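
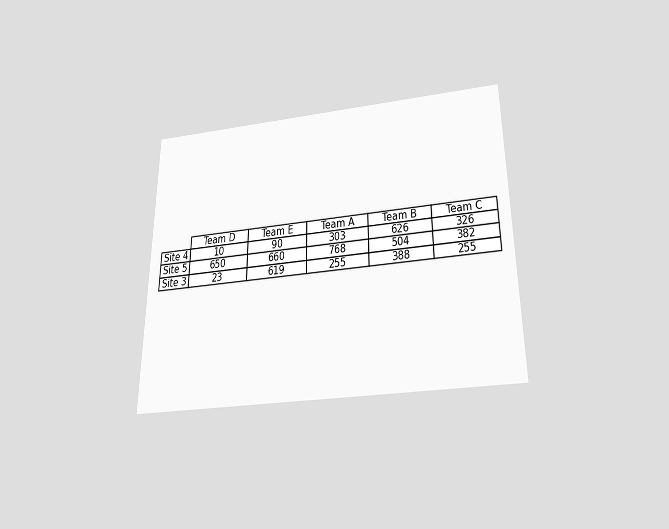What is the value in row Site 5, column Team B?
The chart is viewed slightly from below. The (Site 5, Team B) cell reads 504.

504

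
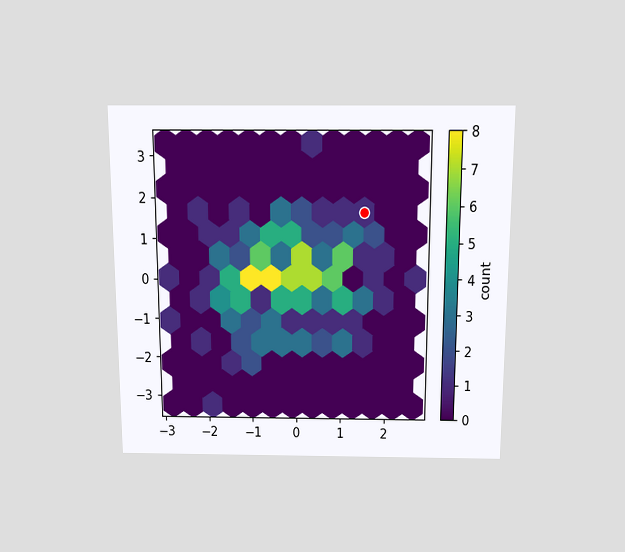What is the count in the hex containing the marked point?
The chart is viewed slightly from above. The marked hex reads 1 on the colorbar.

1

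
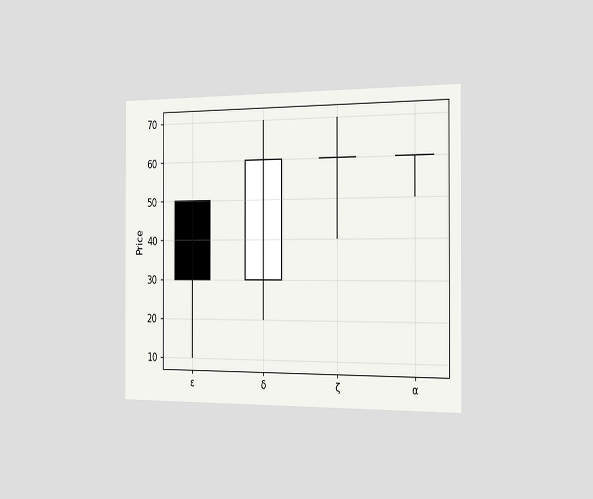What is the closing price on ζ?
The chart is viewed slightly from the right. The ζ candle closes at 60.

60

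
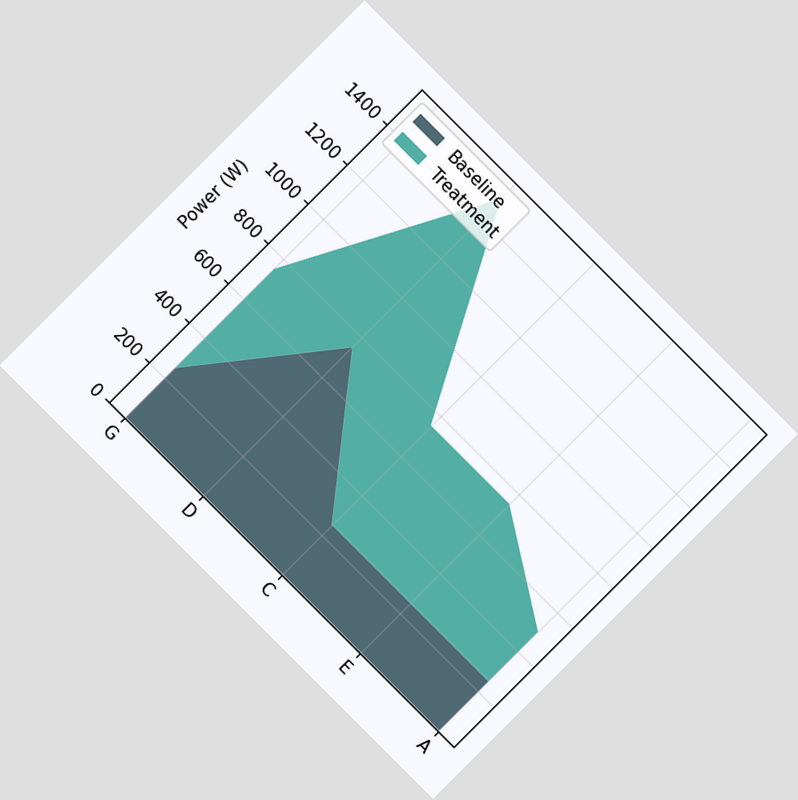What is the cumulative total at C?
The chart is tilted about 45° clockwise. The stacked total at C reaches 750W.

750W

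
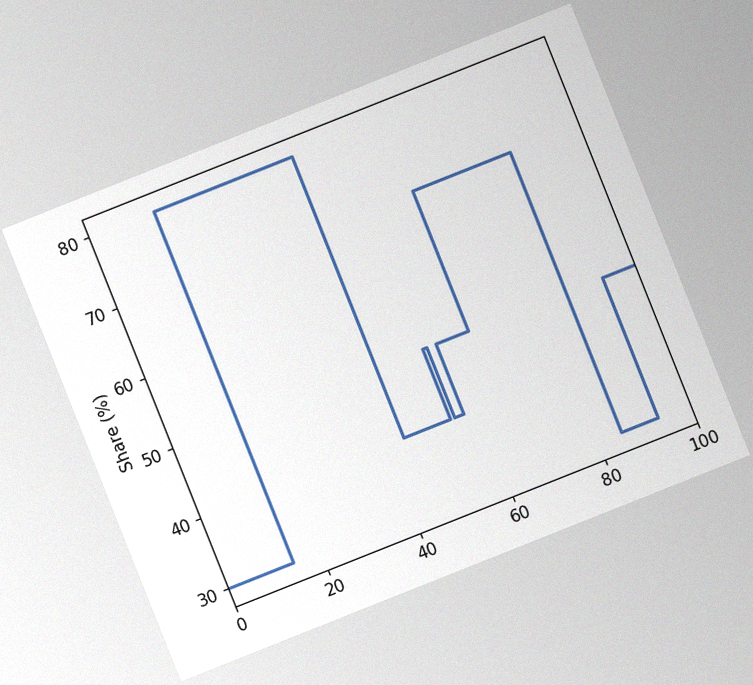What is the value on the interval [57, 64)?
50%

The chart is tilted about 22° counter-clockwise, with some photo noise. On [57, 64) the step sits at 50%.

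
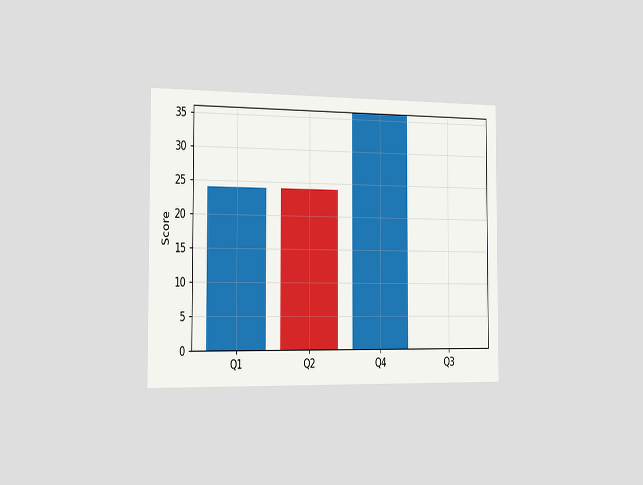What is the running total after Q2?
The chart is viewed slightly from the left. After Q2 the running total reaches 0.

0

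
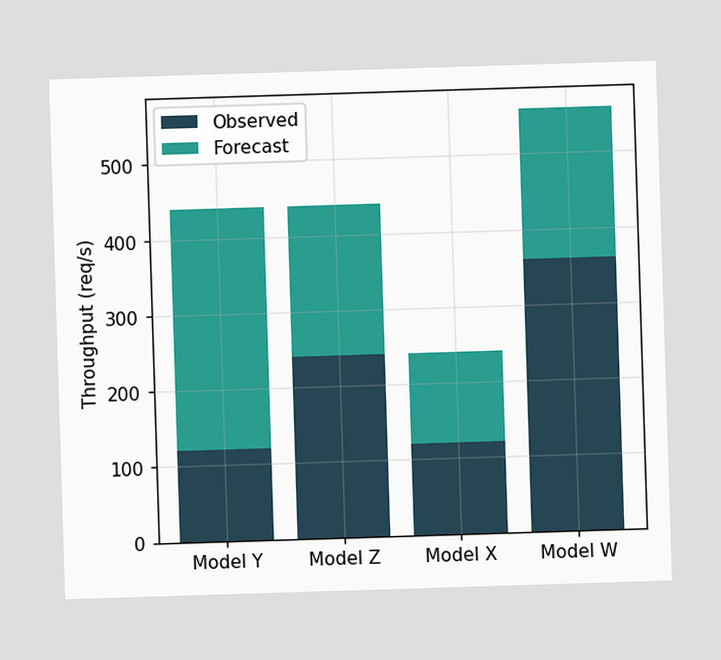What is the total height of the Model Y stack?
440req/s

The Model Y stack's top reaches 440req/s on the y-axis.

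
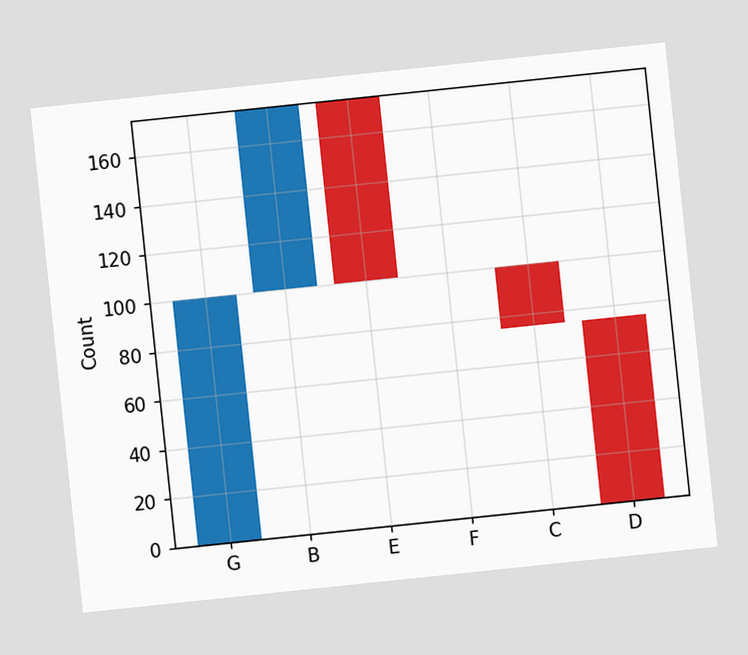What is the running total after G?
The chart is tilted about 6° counter-clockwise. After G the running total reaches 100.

100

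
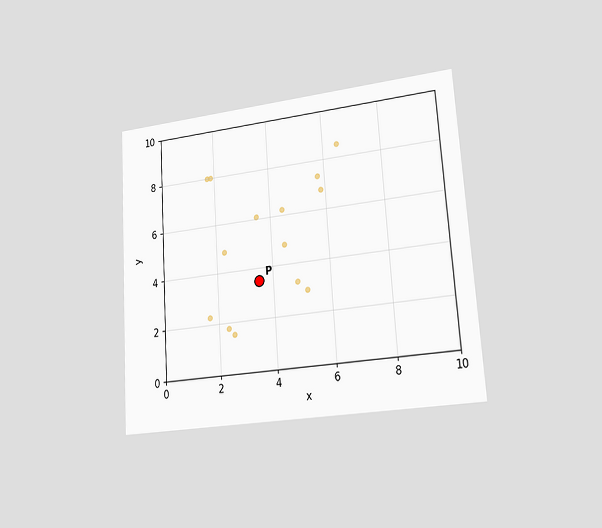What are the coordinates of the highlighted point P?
(3.5, 3.5)

The chart is tilted about 4° counter-clockwise and viewed slightly from the right. Following the gridlines from P to each axis, P sits at (3.5, 3.5).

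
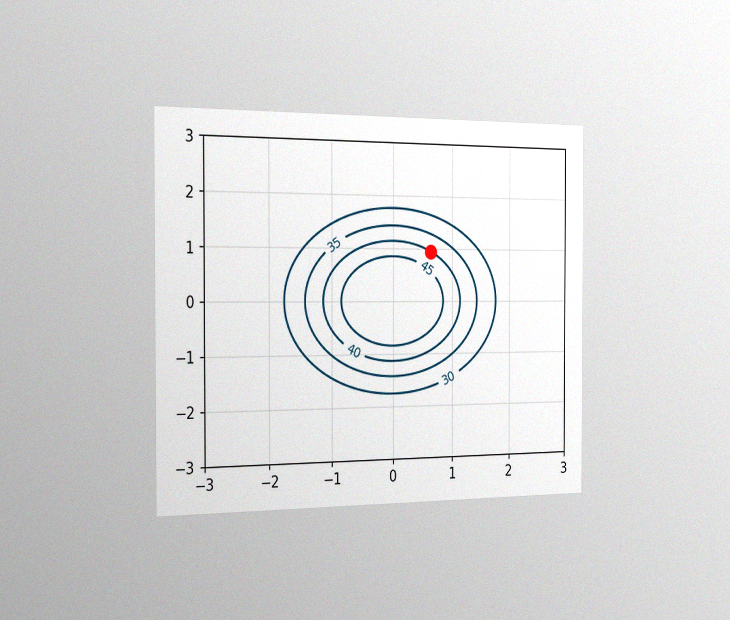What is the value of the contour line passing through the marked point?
40

The chart is viewed slightly from the left, with some photo noise. The marked point sits on the contour labelled 40.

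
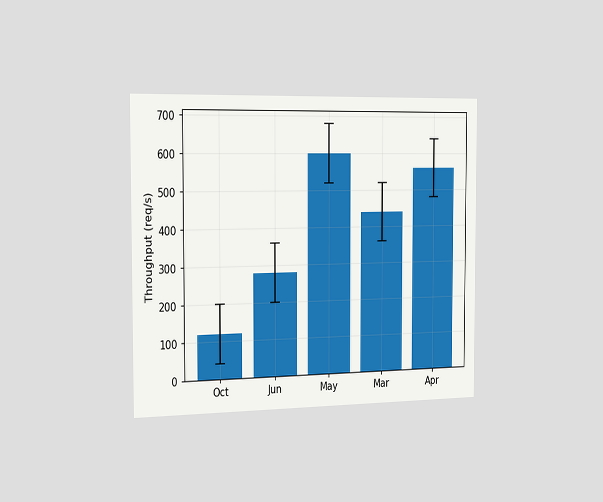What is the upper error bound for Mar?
520req/s

The chart is viewed slightly from the left. The Mar bar's upper whisker reaches 520req/s.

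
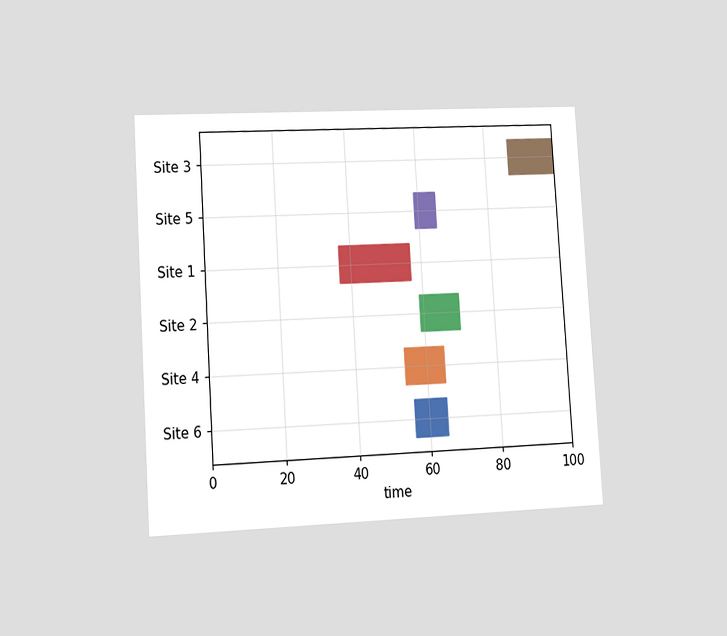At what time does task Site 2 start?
59

The chart is tilted about 4° counter-clockwise and viewed slightly from the left. The Site 2 bar begins at t=59.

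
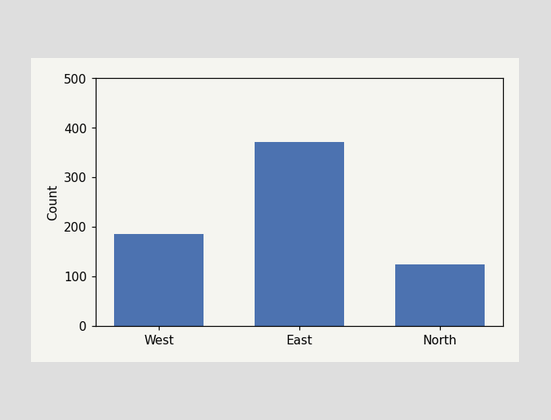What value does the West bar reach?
186

Reading along the chart's y-axis, the West bar reaches 186.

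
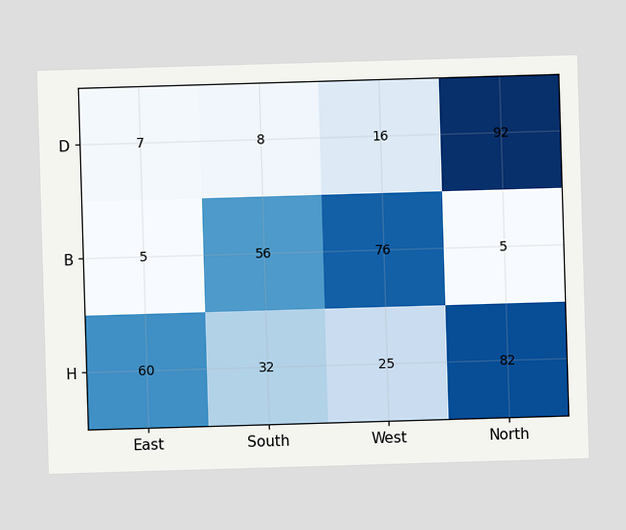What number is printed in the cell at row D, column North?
The (D, North) cell reads 92.

92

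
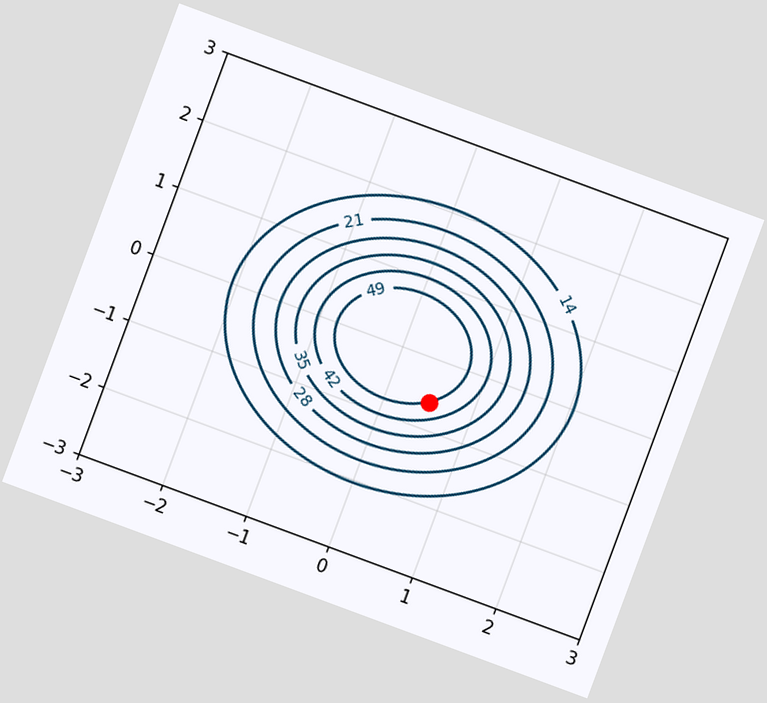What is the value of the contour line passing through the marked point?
The chart is tilted about 20° clockwise. The marked point sits on the contour labelled 49.

49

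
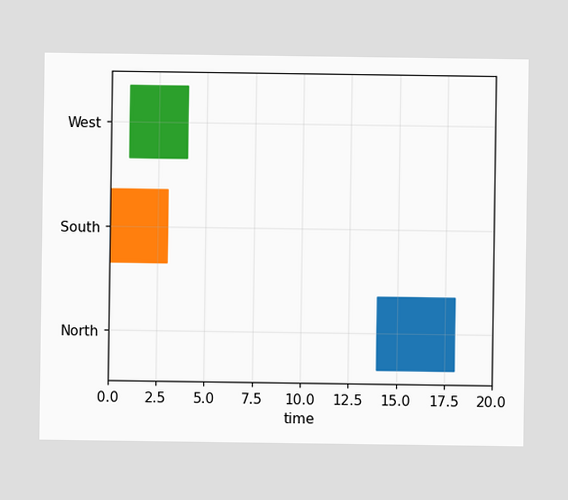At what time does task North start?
14

The North bar begins at t=14.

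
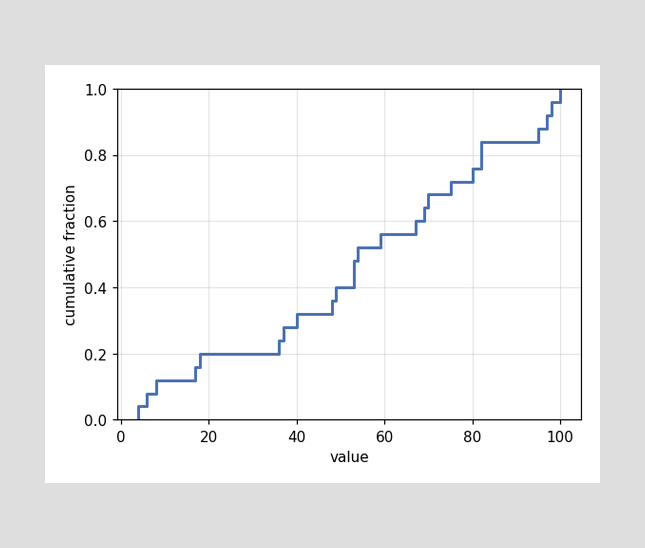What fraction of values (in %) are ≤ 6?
At x=6 the ECDF step is at 8%.

8%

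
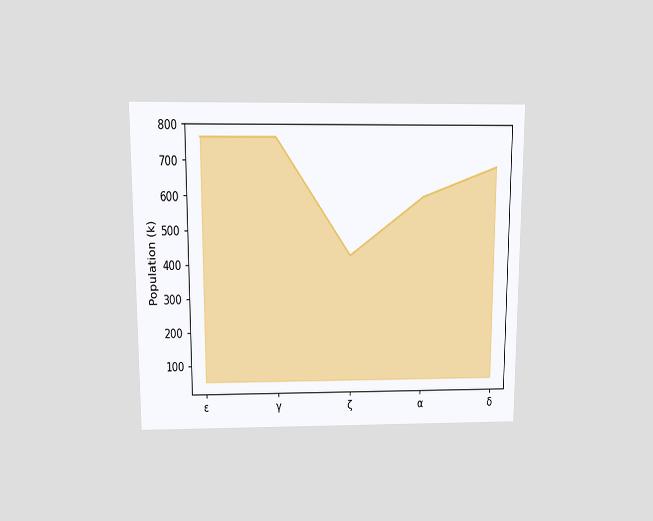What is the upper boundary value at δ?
680k

The chart is viewed slightly from above. At δ the upper boundary is at 680k.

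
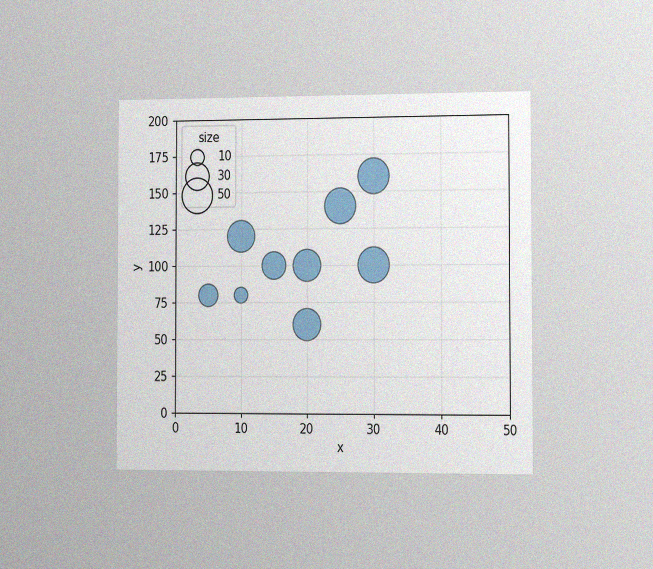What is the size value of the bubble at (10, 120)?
The chart is viewed slightly from the right, with some photo noise. Matching the bubble at (10, 120) against the size legend gives 40.

40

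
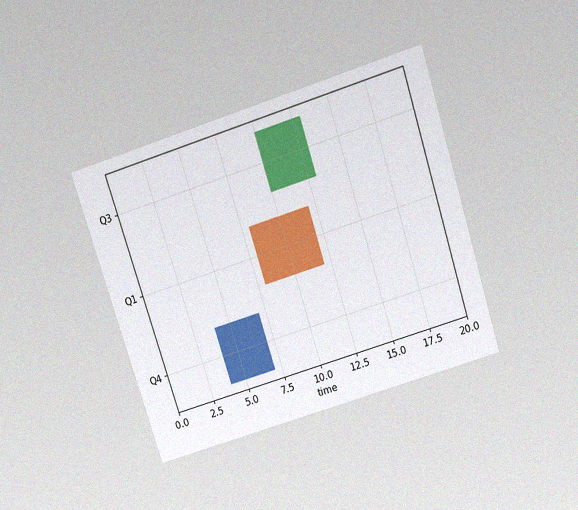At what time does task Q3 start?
The chart is tilted about 18° counter-clockwise and viewed slightly from above, with some photo noise. The Q3 bar begins at t=10.

10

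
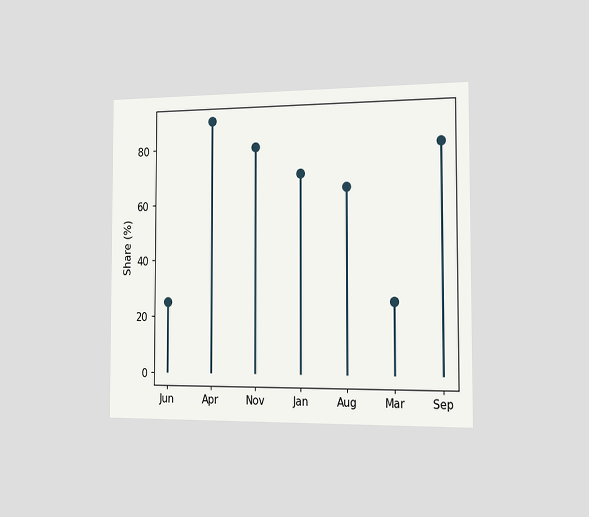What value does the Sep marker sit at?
The chart is viewed slightly from the right. The Sep marker sits at 80%.

80%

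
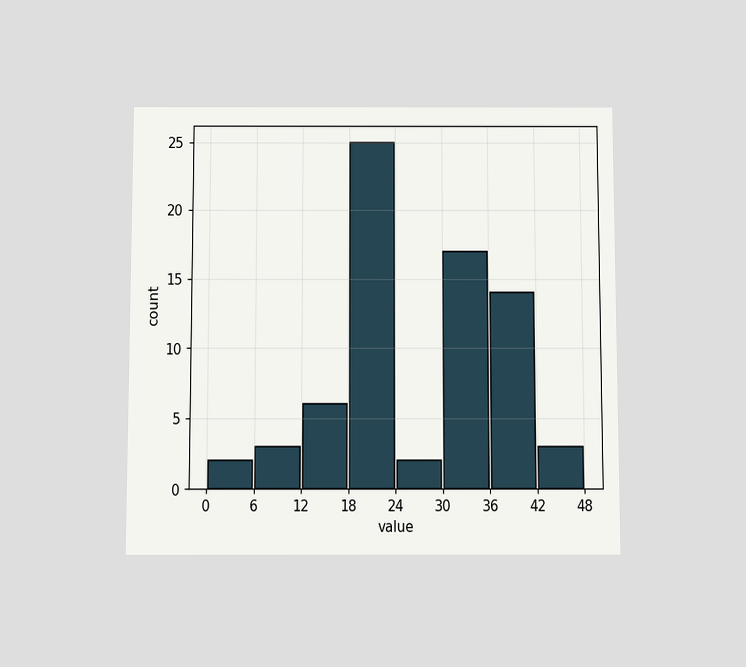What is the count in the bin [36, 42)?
14

The chart is viewed slightly from below. The [36, 42) bin has height 14.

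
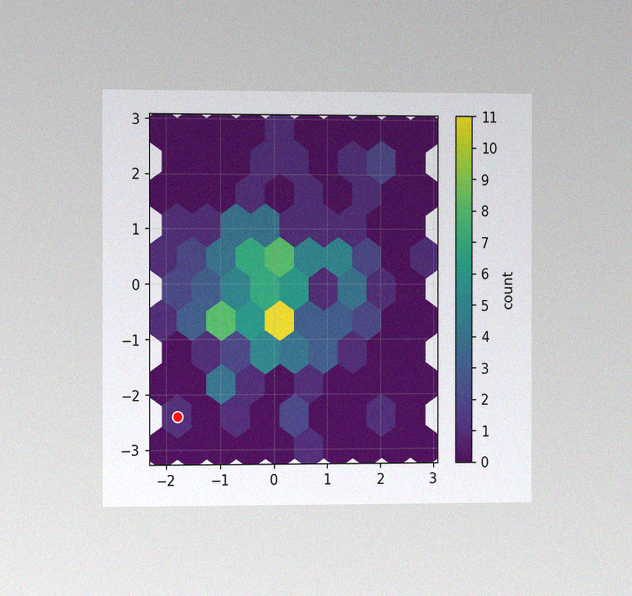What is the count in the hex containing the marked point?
The chart is viewed slightly from the left, with some photo noise. The marked hex reads 1 on the colorbar.

1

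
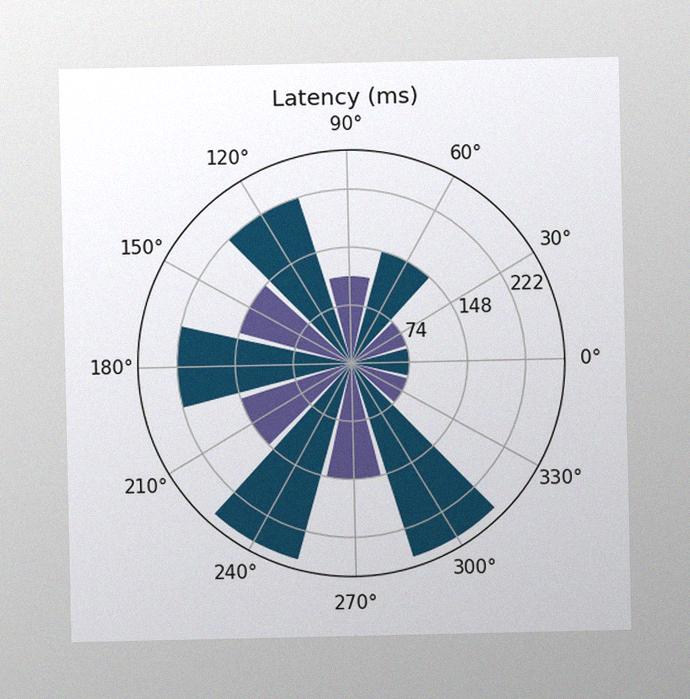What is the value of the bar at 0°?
74ms

The image has some photo noise and uneven lighting. The bar at 0° reaches 74ms on the radial axis.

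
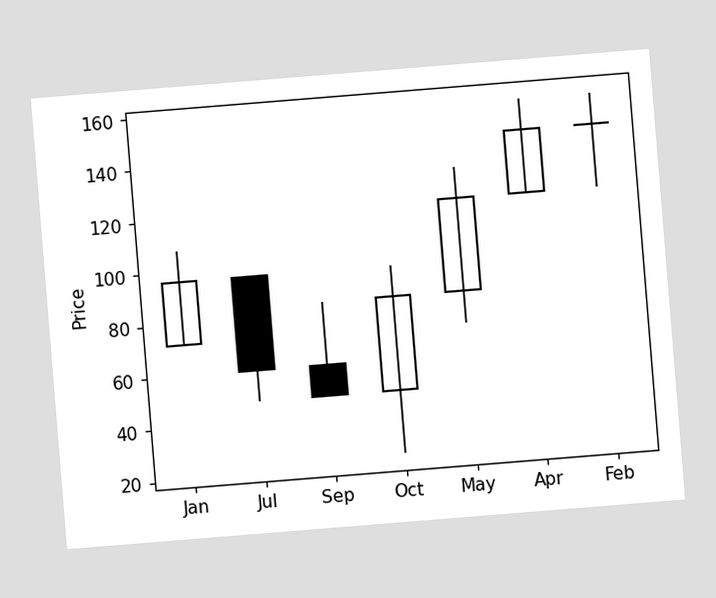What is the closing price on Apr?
144

The chart is tilted about 5° counter-clockwise. The Apr candle closes at 144.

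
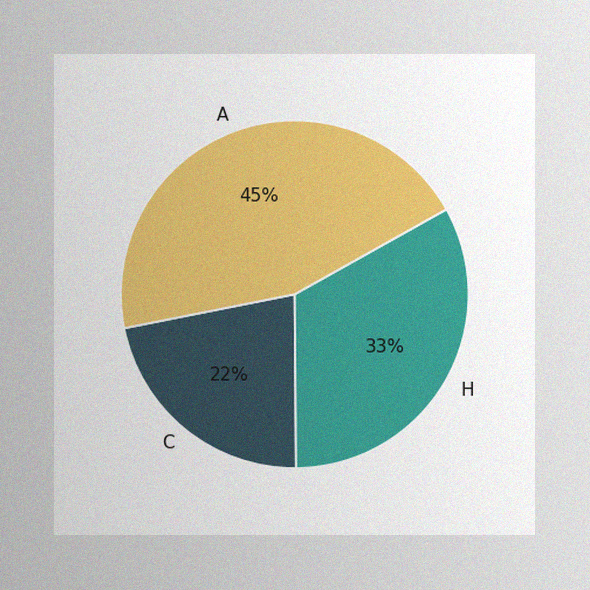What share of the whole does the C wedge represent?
The image has some photo noise and uneven lighting. The C slice takes up 22% of the pie.

22%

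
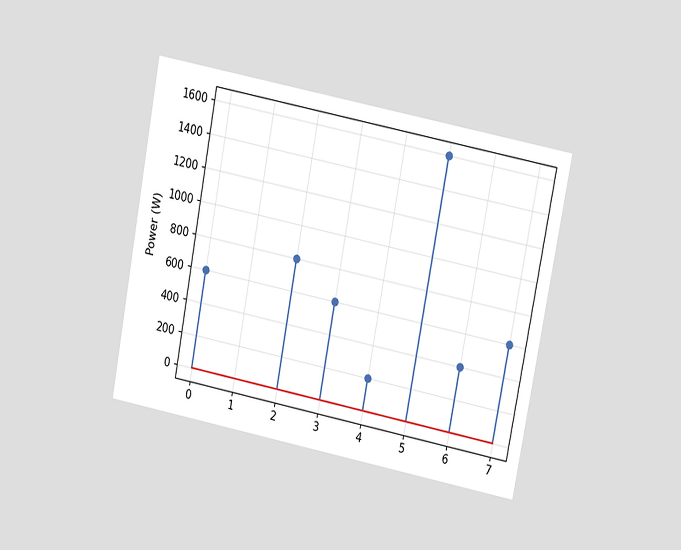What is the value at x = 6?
The chart is tilted about 11° clockwise and viewed at a slight angle. The stem at x=6 reaches 400W.

400W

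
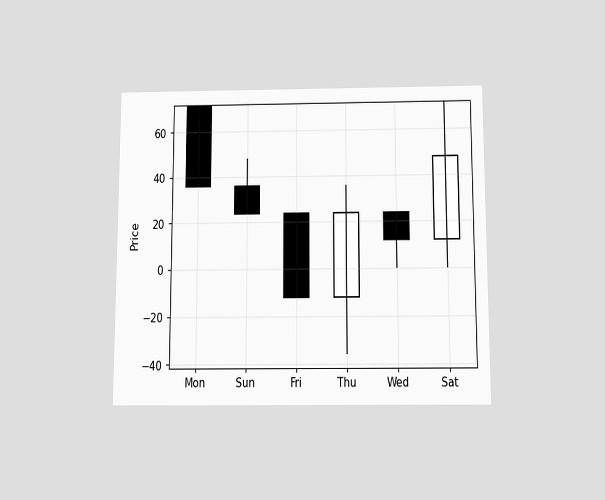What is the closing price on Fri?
-12

The chart is viewed slightly from below. The Fri candle closes at -12.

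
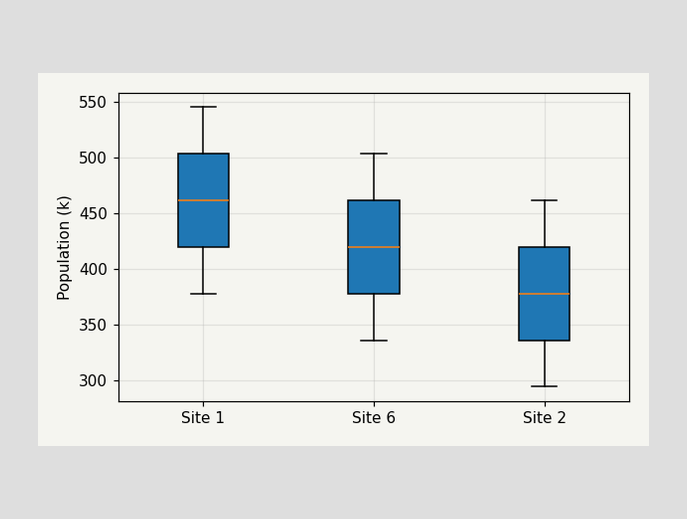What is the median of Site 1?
The median line in the Site 1 box sits at 462k.

462k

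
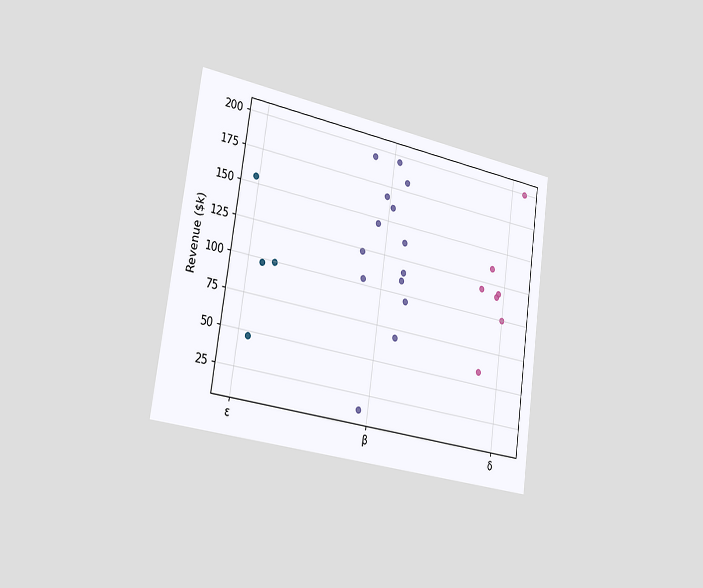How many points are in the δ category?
The chart is tilted about 8° clockwise and viewed slightly from the left. Counting the markers in the δ column gives 7.

7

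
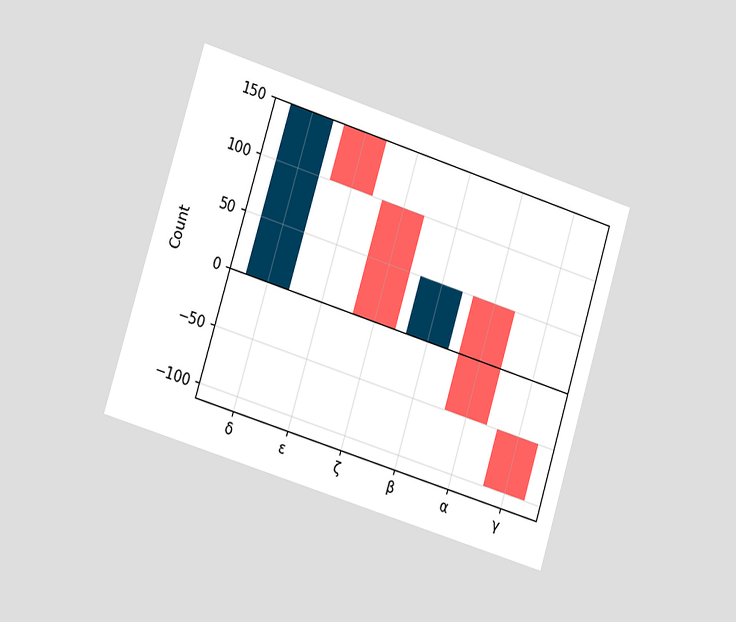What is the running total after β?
The chart is tilted about 17° clockwise and viewed slightly from the left. After β the running total reaches 50.

50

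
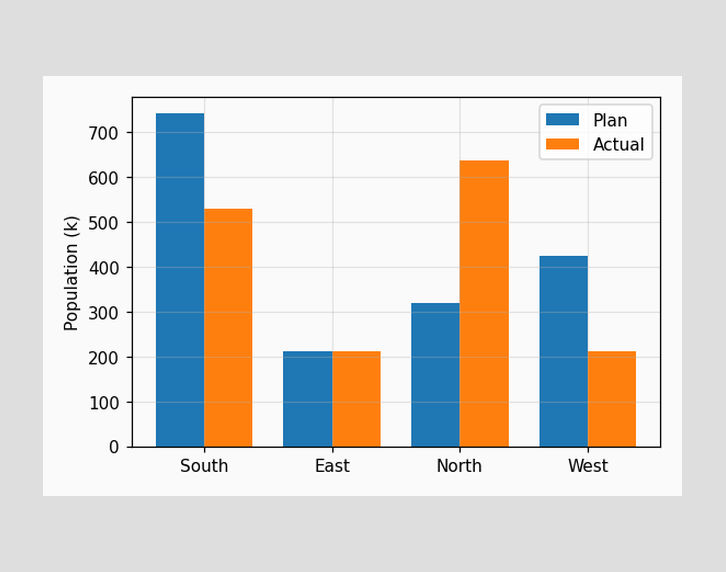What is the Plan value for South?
742k

The Plan bar at South reaches 742k on the y-axis.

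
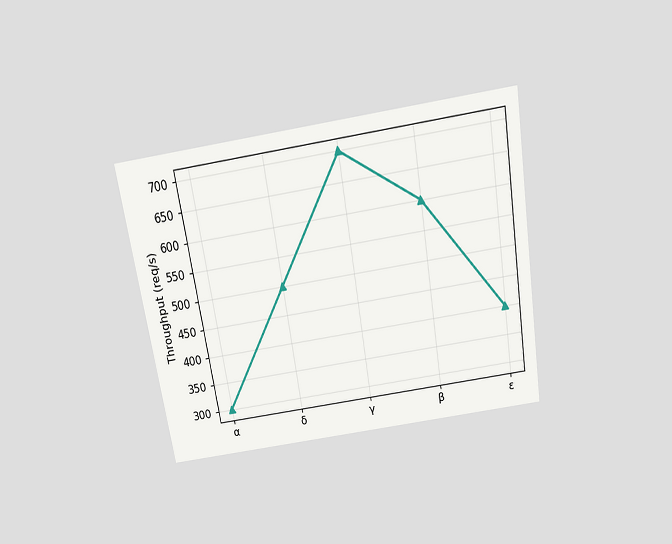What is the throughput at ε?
The chart is tilted about 9° counter-clockwise and viewed slightly from above. At ε, the line is at 400req/s.

400req/s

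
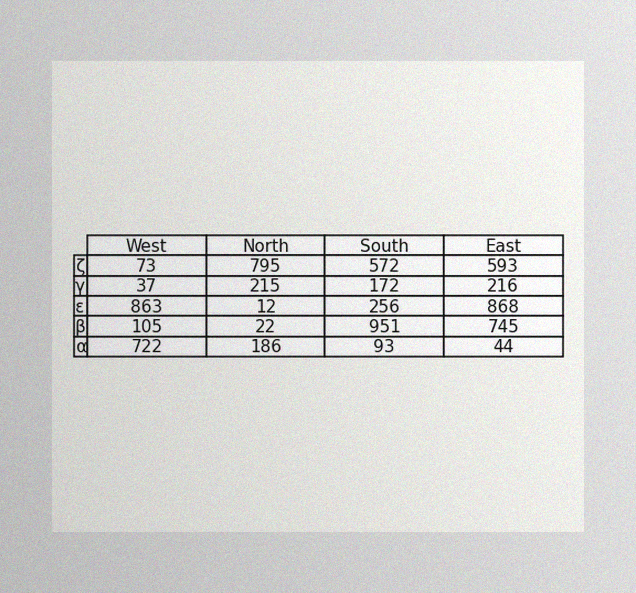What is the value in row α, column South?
The image has some photo noise and uneven lighting. The (α, South) cell reads 93.

93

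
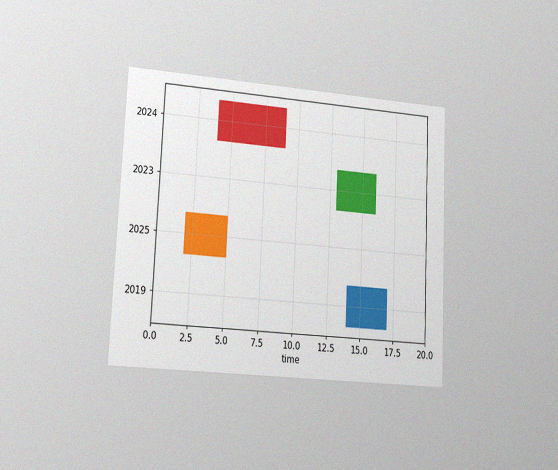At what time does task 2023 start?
13

The chart is tilted about 3° clockwise and viewed slightly from the left, with some photo noise. The 2023 bar begins at t=13.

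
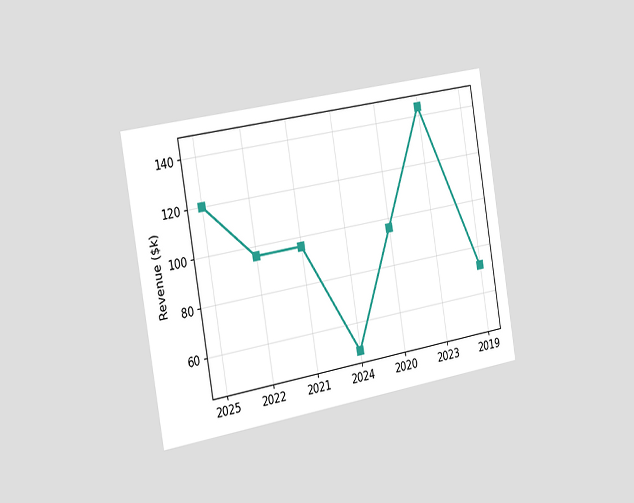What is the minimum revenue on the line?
The chart is tilted about 10° counter-clockwise and viewed slightly from the left. The lowest point is at 2024, and reading across to the y-axis gives $48k.

$48k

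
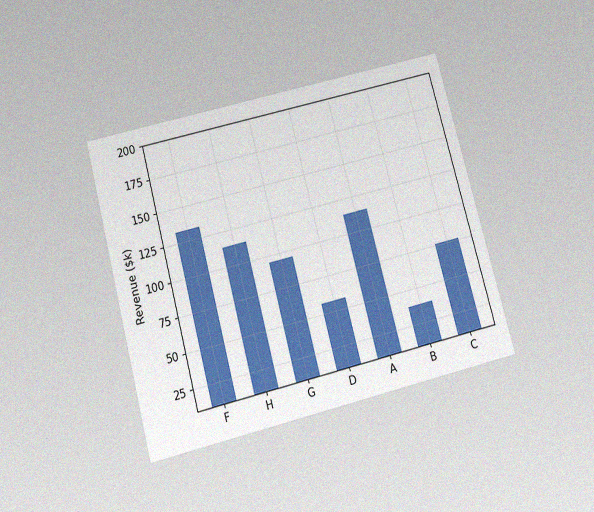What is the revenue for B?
$38k

The chart is tilted about 15° counter-clockwise and viewed slightly from below, with some photo noise. Reading along the chart's y-axis, the B bar reaches $38k.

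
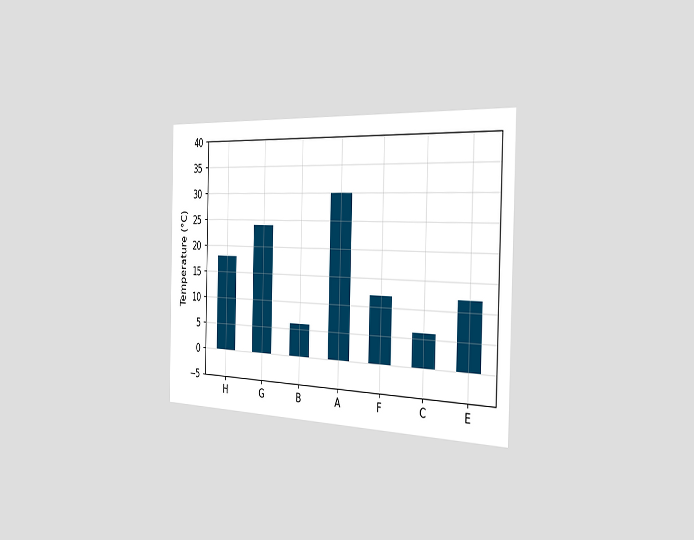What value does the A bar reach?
The chart is viewed slightly from the right. Reading along the chart's y-axis, the A bar reaches 30°C.

30°C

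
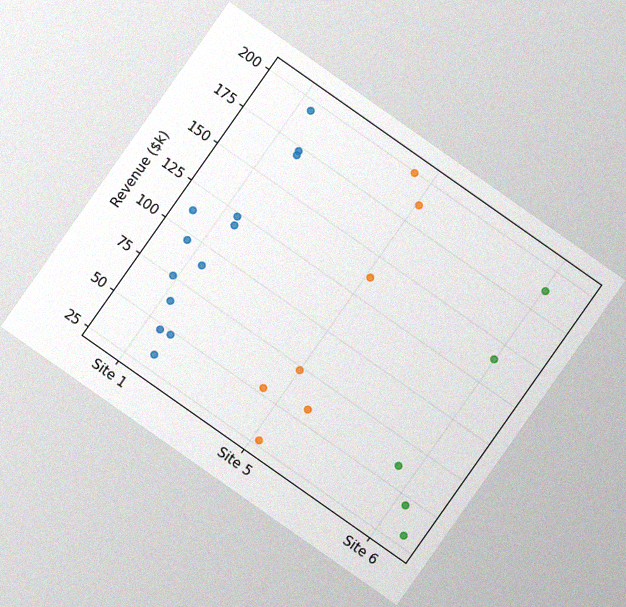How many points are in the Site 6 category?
The chart is tilted about 35° clockwise, with some photo noise. Counting the markers in the Site 6 column gives 5.

5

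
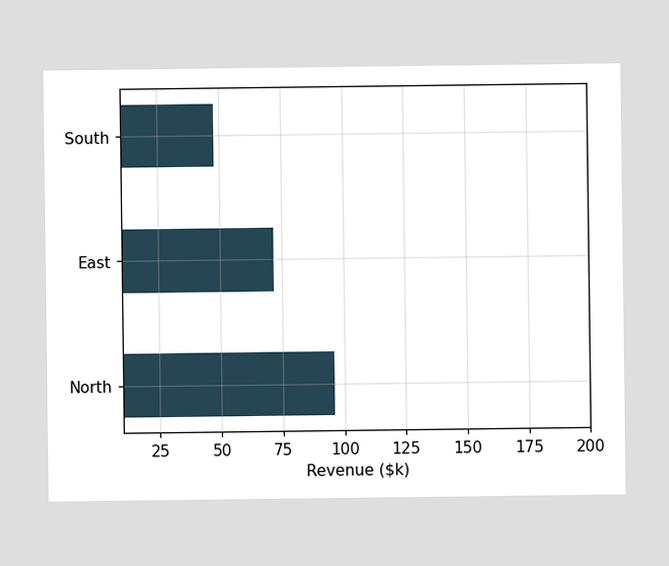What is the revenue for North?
Reading along the chart's x-axis, the North bar reaches $96k.

$96k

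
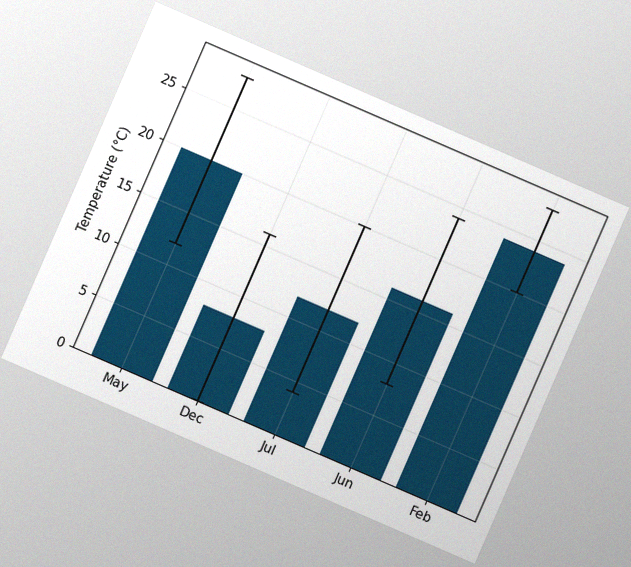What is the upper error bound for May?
28°C

The chart is tilted about 23° clockwise, with some photo noise. The May bar's upper whisker reaches 28°C.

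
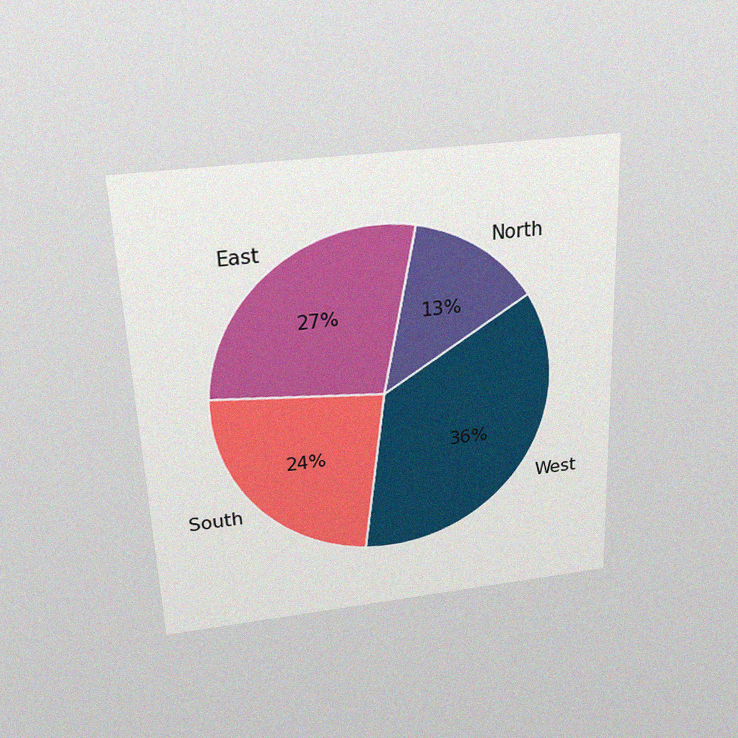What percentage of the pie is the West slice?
36%

The chart is tilted about 2° counter-clockwise and viewed slightly from above, with some photo noise. The West slice takes up 36% of the pie.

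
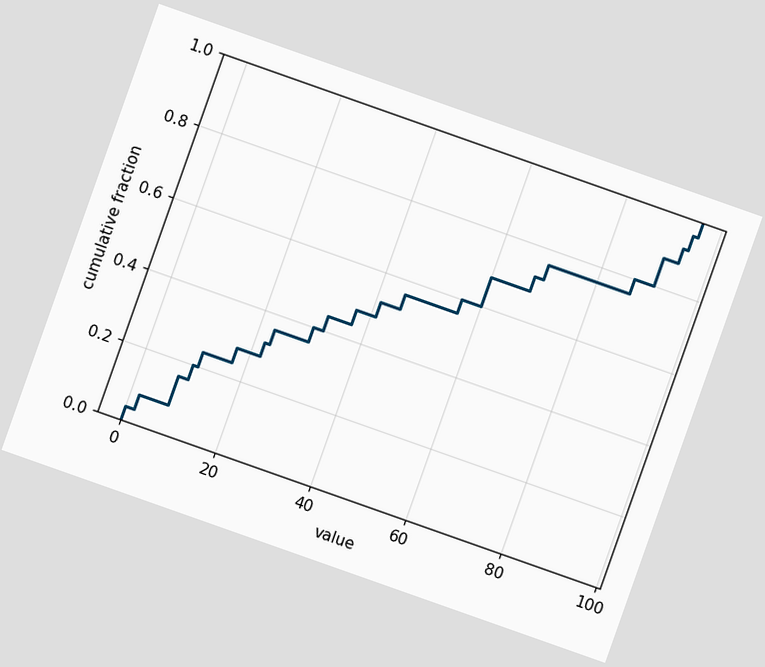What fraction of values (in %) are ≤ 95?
96%

The chart is tilted about 19° clockwise. At x=95 the ECDF step is at 96%.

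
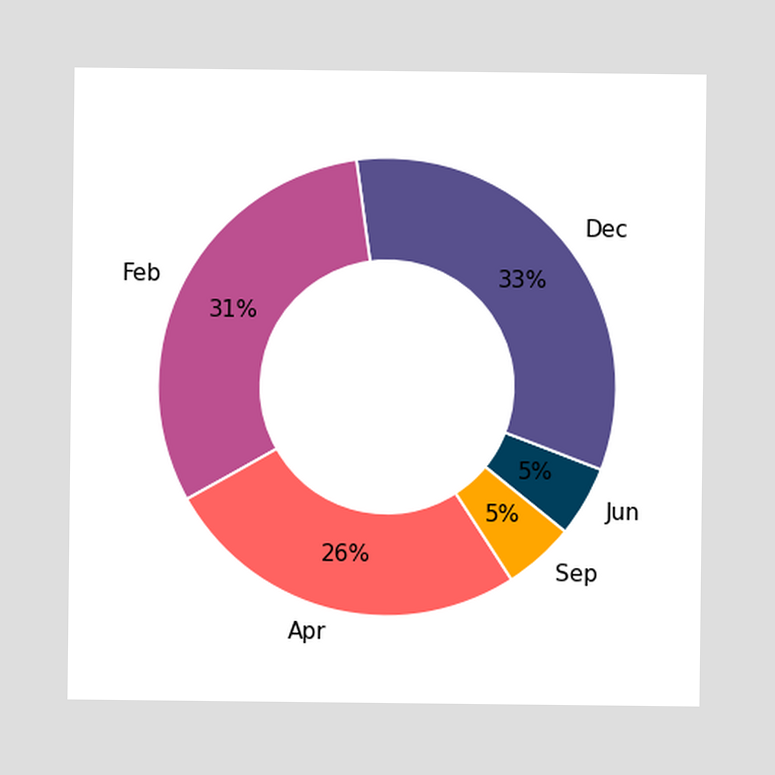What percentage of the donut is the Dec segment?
33%

The Dec segment takes up 33% of the ring.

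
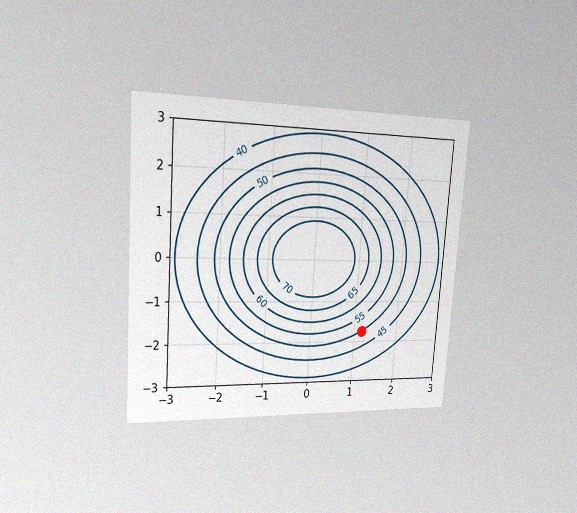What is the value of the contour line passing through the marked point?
The chart is tilted about 4° clockwise and viewed slightly from the left, with some photo noise. The marked point sits on the contour labelled 50.

50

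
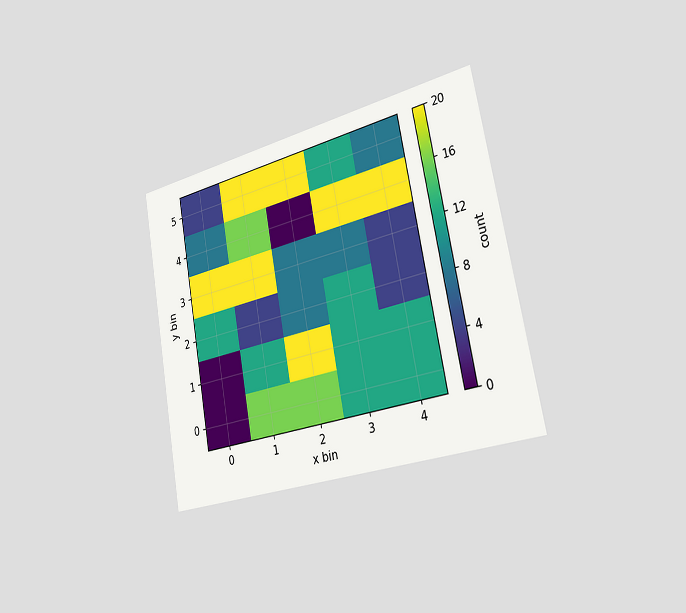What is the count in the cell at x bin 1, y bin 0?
The chart is tilted about 10° counter-clockwise and viewed slightly from the right. Matching the cell (1, 0) against the colorbar gives 16.

16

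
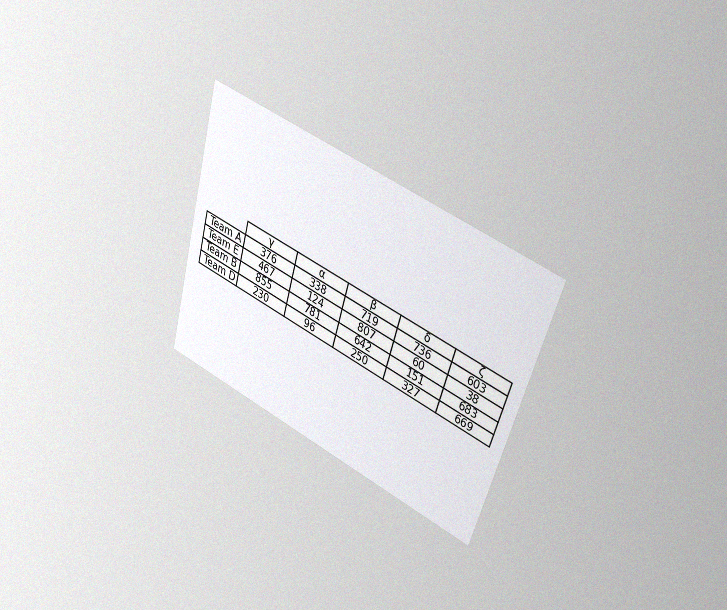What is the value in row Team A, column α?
338

The chart is tilted about 16° clockwise and viewed at a slight angle, with some photo noise. The (Team A, α) cell reads 338.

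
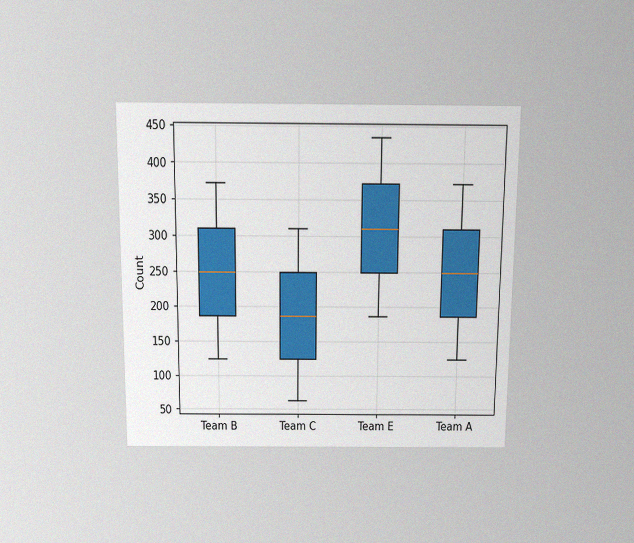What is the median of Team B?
248

The chart is viewed slightly from above, with some photo noise. The median line in the Team B box sits at 248.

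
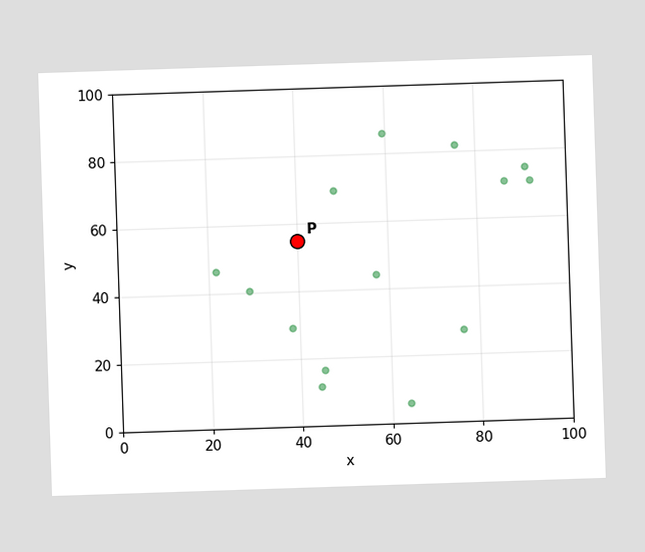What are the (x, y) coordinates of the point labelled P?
(40, 55)

Following the gridlines from P to each axis, P sits at (40, 55).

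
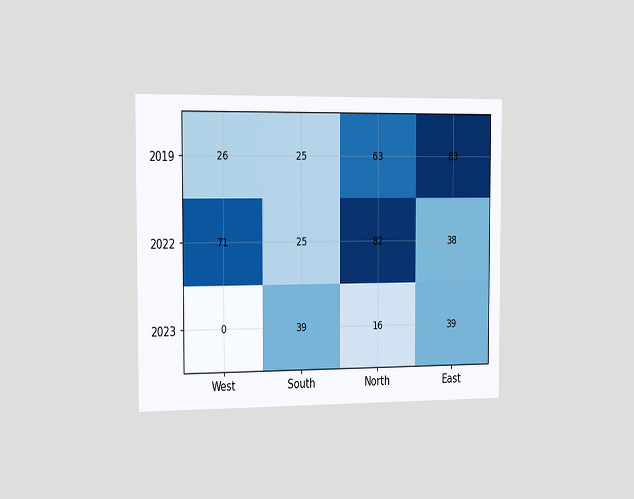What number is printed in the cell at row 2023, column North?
The chart is viewed slightly from the left. The (2023, North) cell reads 16.

16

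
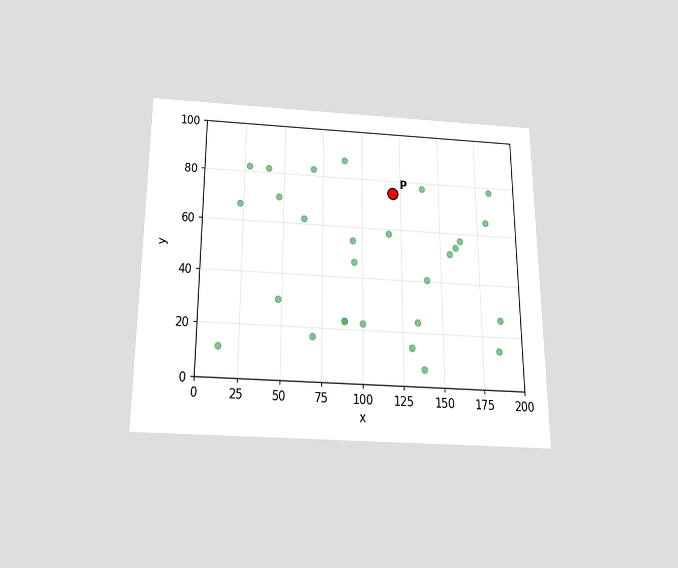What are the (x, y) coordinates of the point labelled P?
The chart is viewed slightly from below. Following the gridlines from P to each axis, P sits at (120, 75).

(120, 75)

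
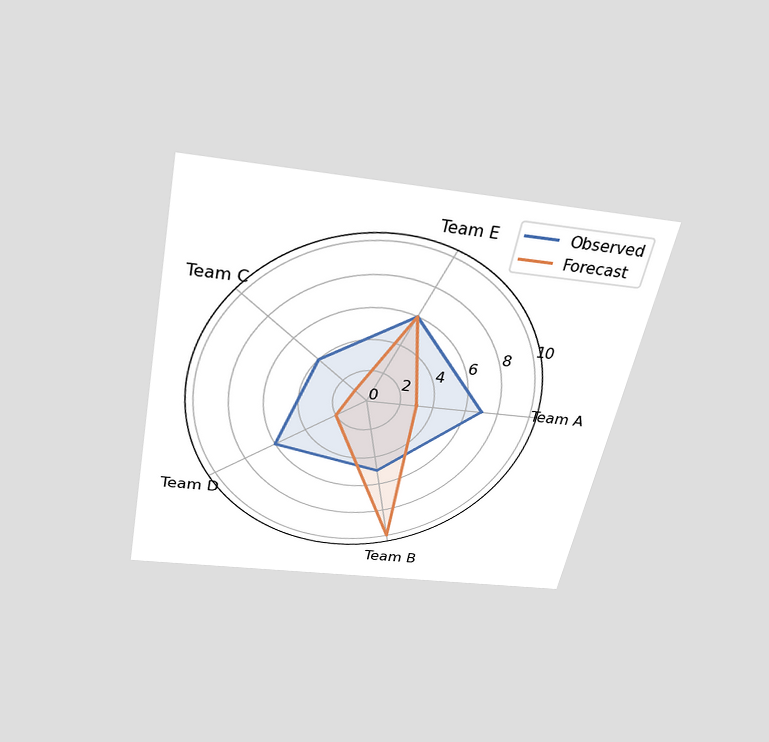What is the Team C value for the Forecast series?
The chart is tilted about 11° clockwise and viewed slightly from above. On the Team C axis, Forecast reaches 1.

1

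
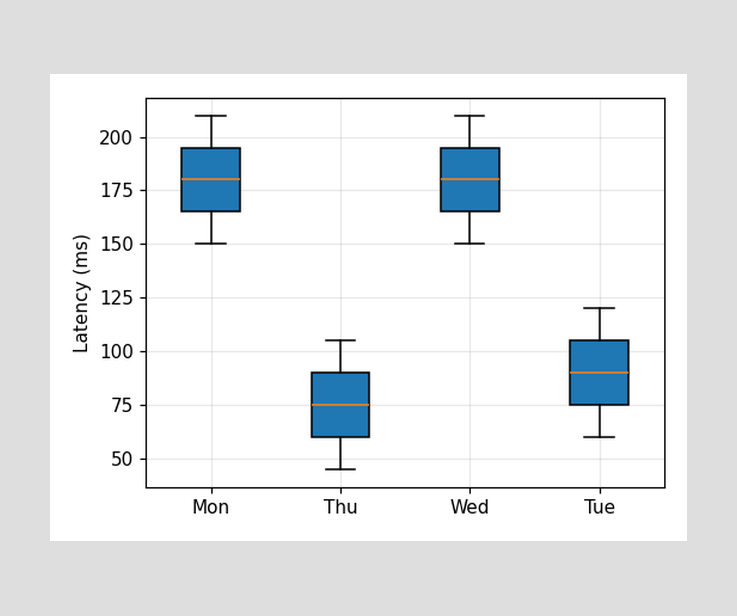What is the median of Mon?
180ms

The median line in the Mon box sits at 180ms.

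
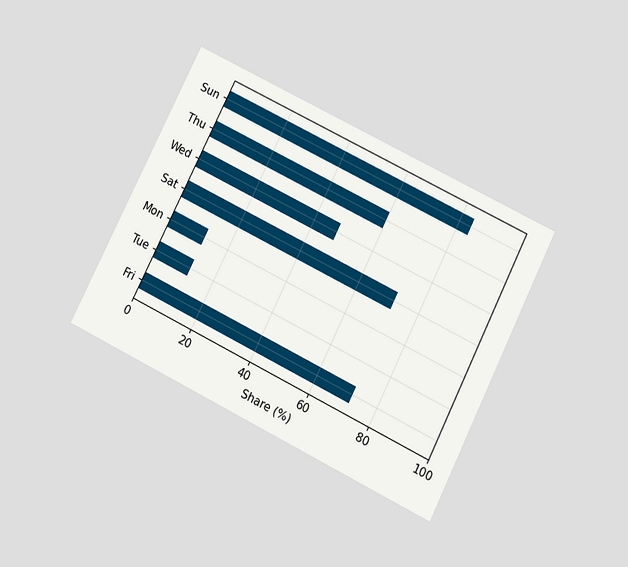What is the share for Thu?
60%

The chart is tilted about 26° clockwise and viewed slightly from below. Reading along the chart's x-axis, the Thu bar reaches 60%.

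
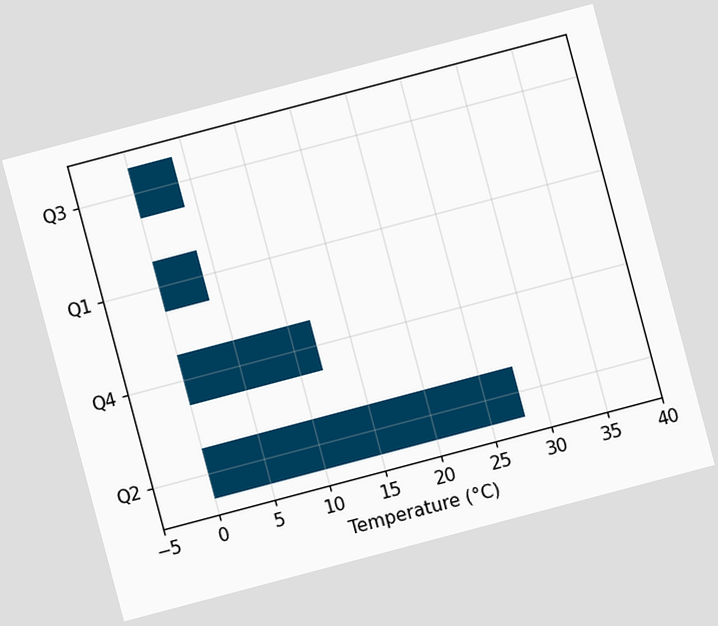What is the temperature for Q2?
28°C

The chart is tilted about 15° counter-clockwise. Reading along the chart's x-axis, the Q2 bar reaches 28°C.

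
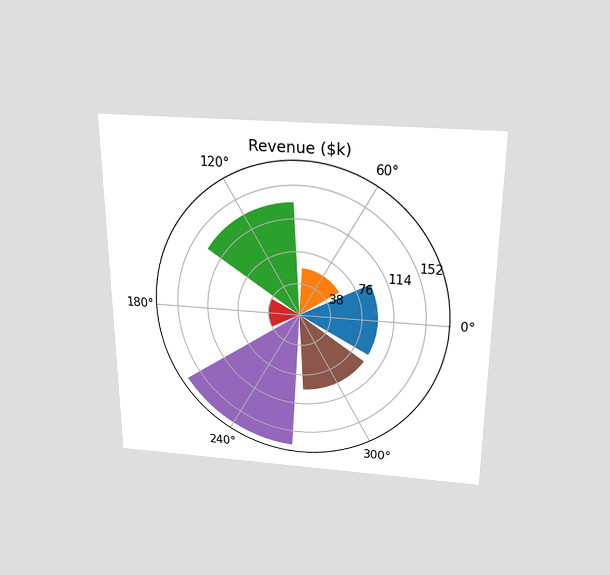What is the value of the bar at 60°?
The chart is viewed slightly from above. The bar at 60° reaches $57k on the radial axis.

$57k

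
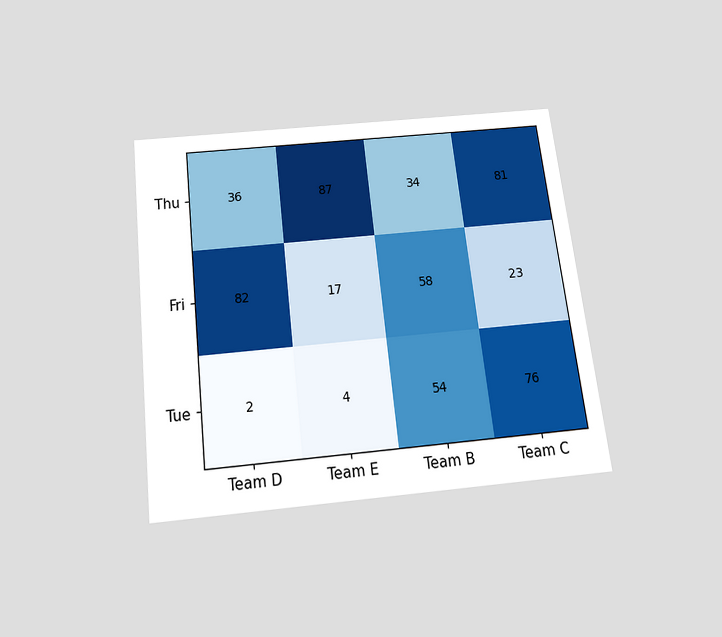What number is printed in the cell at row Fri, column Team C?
The chart is tilted about 7° counter-clockwise and viewed slightly from below. The (Fri, Team C) cell reads 23.

23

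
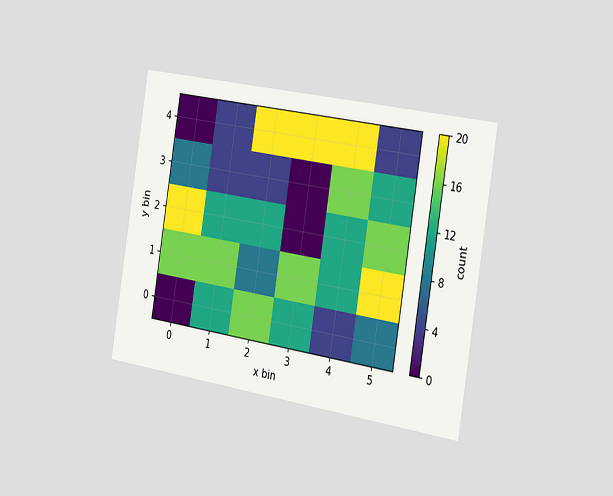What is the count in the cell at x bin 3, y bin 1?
The chart is tilted about 9° clockwise and viewed slightly from the right. Matching the cell (3, 1) against the colorbar gives 16.

16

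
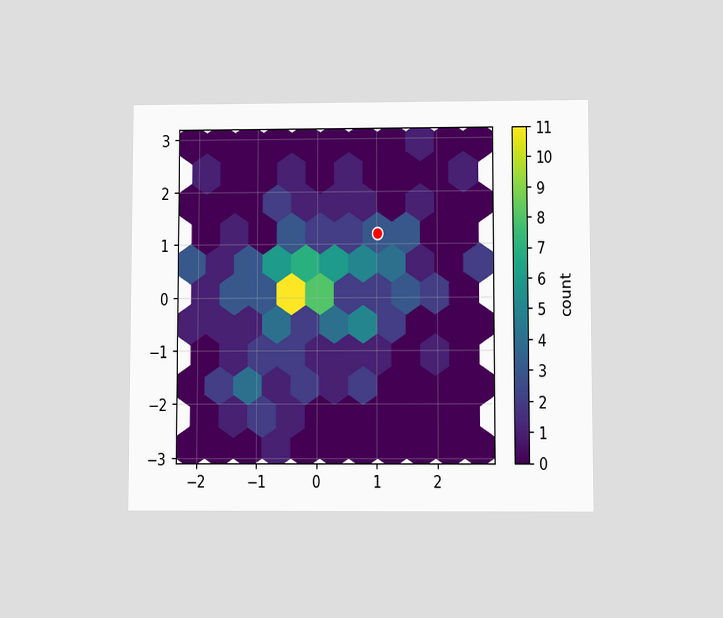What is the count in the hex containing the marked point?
3

The chart is viewed slightly from below. The marked hex reads 3 on the colorbar.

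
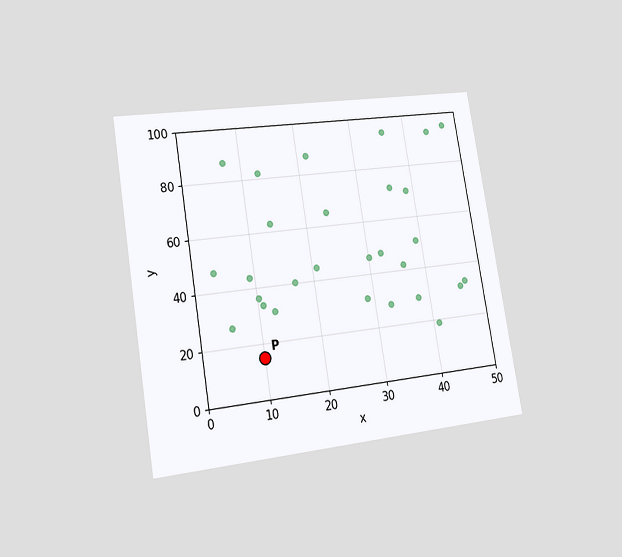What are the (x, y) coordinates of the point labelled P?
(10, 15)

The chart is tilted about 9° counter-clockwise and viewed slightly from the left. Following the gridlines from P to each axis, P sits at (10, 15).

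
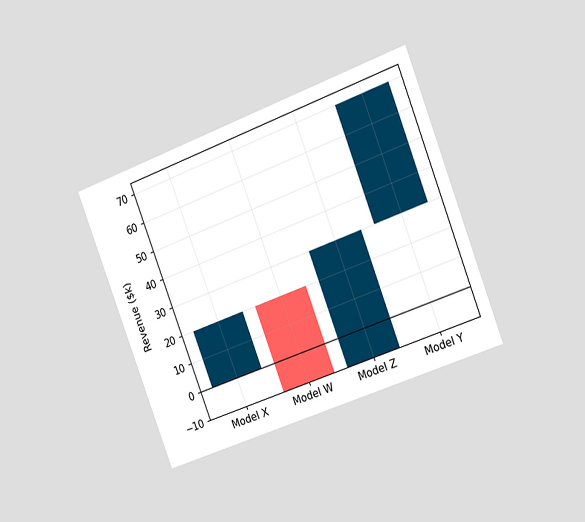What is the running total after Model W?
$-10k

The chart is tilted about 21° counter-clockwise and viewed slightly from the right. After Model W the running total reaches $-10k.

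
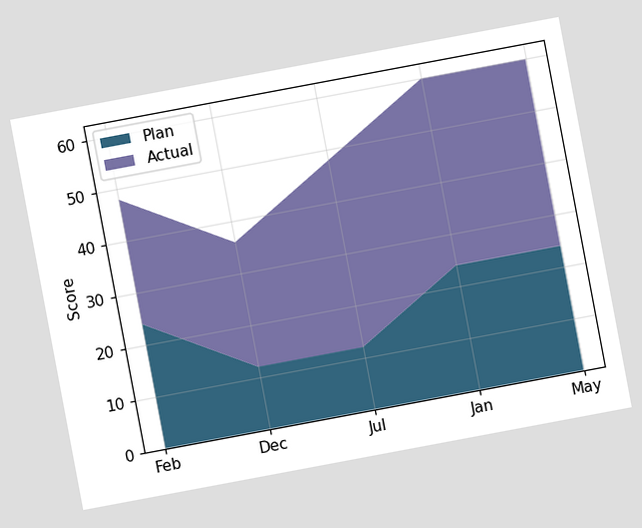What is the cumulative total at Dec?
The chart is tilted about 11° counter-clockwise. The stacked total at Dec reaches 36.

36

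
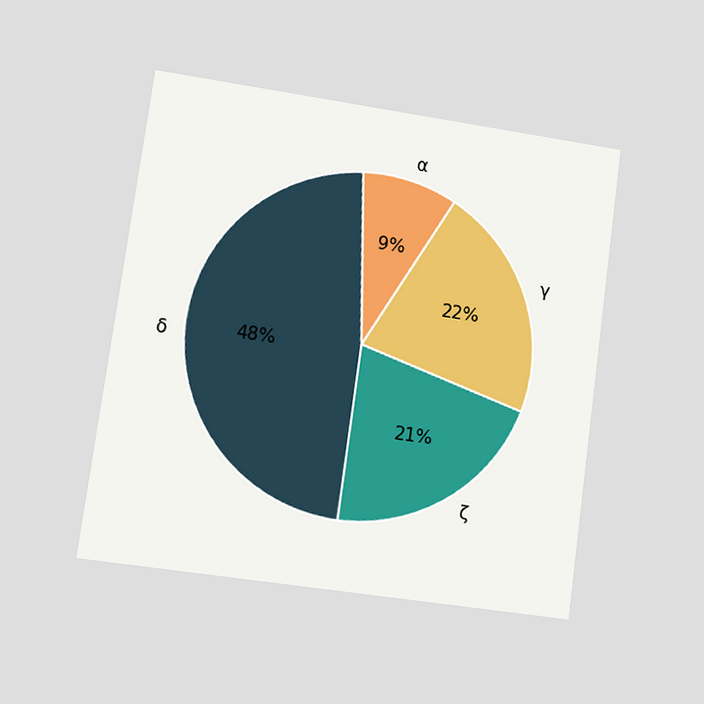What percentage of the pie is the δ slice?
The chart is tilted about 8° clockwise and viewed at a slight angle. The δ slice takes up 48% of the pie.

48%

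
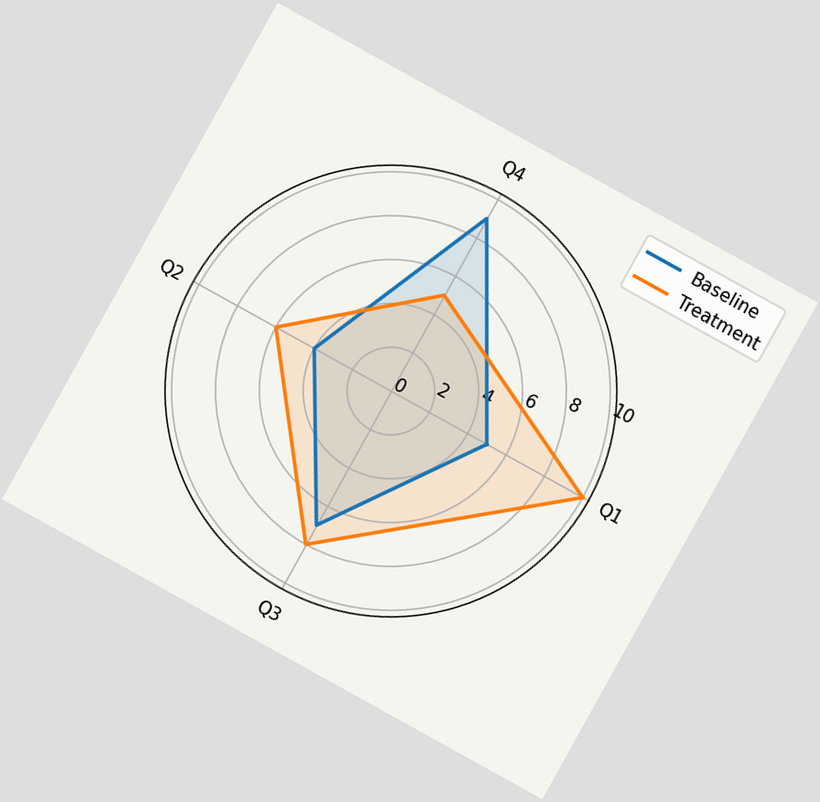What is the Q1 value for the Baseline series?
5

The chart is tilted about 29° clockwise. On the Q1 axis, Baseline reaches 5.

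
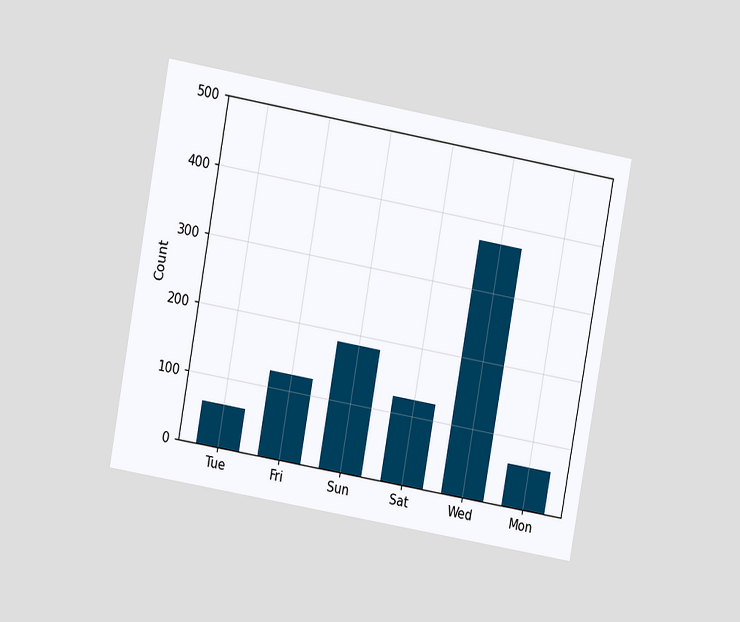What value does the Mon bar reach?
62

The chart is tilted about 10° clockwise and viewed at a slight angle. Reading along the chart's y-axis, the Mon bar reaches 62.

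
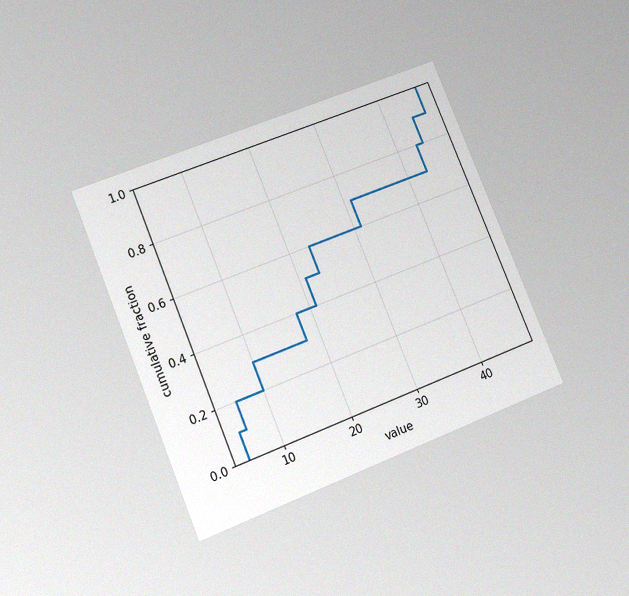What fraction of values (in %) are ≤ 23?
The chart is tilted about 22° counter-clockwise and viewed at a slight angle, with some photo noise. At x=23 the ECDF step is at 60%.

60%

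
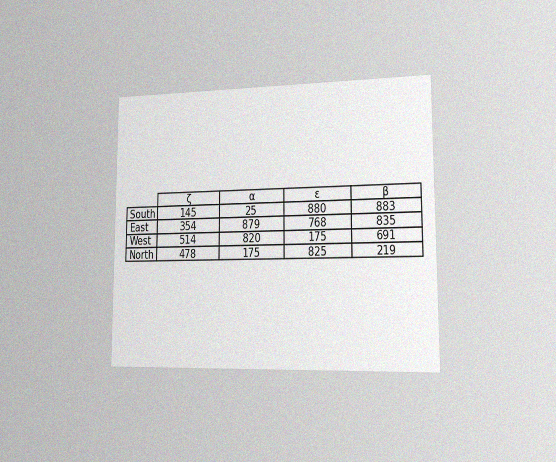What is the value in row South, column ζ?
The chart is viewed slightly from the right, with some photo noise. The (South, ζ) cell reads 145.

145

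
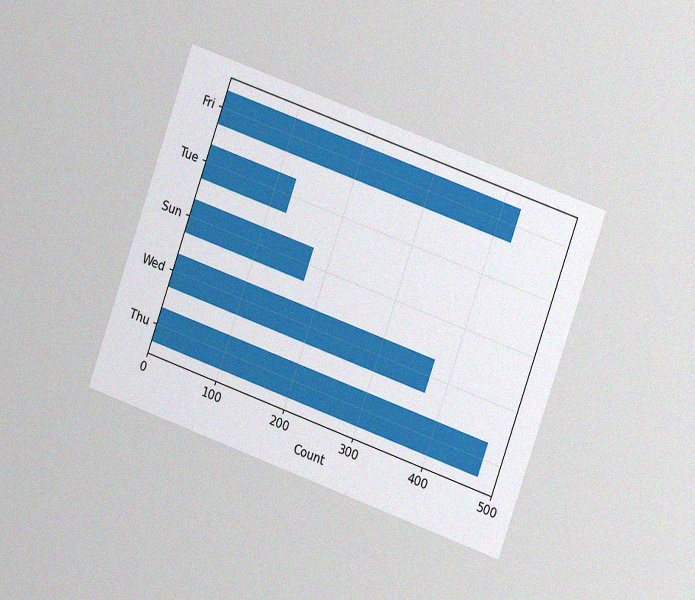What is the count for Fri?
425

The chart is tilted about 20° clockwise and viewed slightly from the right, with some photo noise. Reading along the chart's x-axis, the Fri bar reaches 425.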